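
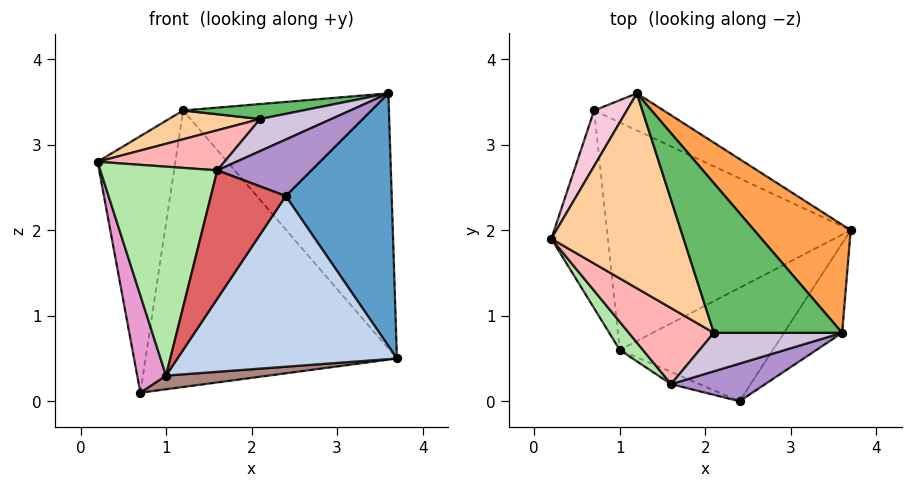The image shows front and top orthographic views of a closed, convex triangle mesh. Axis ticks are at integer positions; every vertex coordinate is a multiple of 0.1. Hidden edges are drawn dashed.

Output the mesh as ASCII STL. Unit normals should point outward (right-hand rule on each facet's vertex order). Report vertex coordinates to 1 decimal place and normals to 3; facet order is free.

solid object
 facet normal 0.693 -0.679 -0.241
  outer loop
   vertex 3.6 0.8 3.6
   vertex 2.4 0.0 2.4
   vertex 3.7 2.0 0.5
  endloop
 endfacet
 facet normal 0.428 -0.753 -0.500
  outer loop
   vertex 1.0 0.6 0.3
   vertex 3.7 2.0 0.5
   vertex 2.4 0.0 2.4
  endloop
 endfacet
 facet normal 0.721 0.638 0.270
  outer loop
   vertex 1.2 3.6 3.4
   vertex 3.6 0.8 3.6
   vertex 3.7 2.0 0.5
  endloop
 endfacet
 facet normal -0.326 -0.138 0.935
  outer loop
   vertex 2.1 0.8 3.3
   vertex 1.2 3.6 3.4
   vertex 0.2 1.9 2.8
  endloop
 endfacet
 facet normal -0.195 -0.098 0.976
  outer loop
   vertex 2.1 0.8 3.3
   vertex 3.6 0.8 3.6
   vertex 1.2 3.6 3.4
  endloop
 endfacet
 facet normal -0.767 -0.636 0.086
  outer loop
   vertex 1.6 0.2 2.7
   vertex 0.2 1.9 2.8
   vertex 1.0 0.6 0.3
  endloop
 endfacet
 facet normal -0.274 -0.958 -0.091
  outer loop
   vertex 1.6 0.2 2.7
   vertex 1.0 0.6 0.3
   vertex 2.4 0.0 2.4
  endloop
 endfacet
 facet normal -0.449 -0.416 0.791
  outer loop
   vertex 1.6 0.2 2.7
   vertex 2.1 0.8 3.3
   vertex 0.2 1.9 2.8
  endloop
 endfacet
 facet normal 0.000 -0.832 0.555
  outer loop
   vertex 1.6 0.2 2.7
   vertex 2.4 0.0 2.4
   vertex 3.6 0.8 3.6
  endloop
 endfacet
 facet normal -0.152 -0.633 0.759
  outer loop
   vertex 1.6 0.2 2.7
   vertex 3.6 0.8 3.6
   vertex 2.1 0.8 3.3
  endloop
 endfacet
 facet normal 0.104 -0.060 -0.993
  outer loop
   vertex 0.7 3.4 0.1
   vertex 3.7 2.0 0.5
   vertex 1.0 0.6 0.3
  endloop
 endfacet
 facet normal 0.433 0.893 -0.120
  outer loop
   vertex 0.7 3.4 0.1
   vertex 1.2 3.6 3.4
   vertex 3.7 2.0 0.5
  endloop
 endfacet
 facet normal -0.962 -0.121 -0.245
  outer loop
   vertex 0.7 3.4 0.1
   vertex 1.0 0.6 0.3
   vertex 0.2 1.9 2.8
  endloop
 endfacet
 facet normal -0.873 0.477 0.103
  outer loop
   vertex 0.7 3.4 0.1
   vertex 0.2 1.9 2.8
   vertex 1.2 3.6 3.4
  endloop
 endfacet
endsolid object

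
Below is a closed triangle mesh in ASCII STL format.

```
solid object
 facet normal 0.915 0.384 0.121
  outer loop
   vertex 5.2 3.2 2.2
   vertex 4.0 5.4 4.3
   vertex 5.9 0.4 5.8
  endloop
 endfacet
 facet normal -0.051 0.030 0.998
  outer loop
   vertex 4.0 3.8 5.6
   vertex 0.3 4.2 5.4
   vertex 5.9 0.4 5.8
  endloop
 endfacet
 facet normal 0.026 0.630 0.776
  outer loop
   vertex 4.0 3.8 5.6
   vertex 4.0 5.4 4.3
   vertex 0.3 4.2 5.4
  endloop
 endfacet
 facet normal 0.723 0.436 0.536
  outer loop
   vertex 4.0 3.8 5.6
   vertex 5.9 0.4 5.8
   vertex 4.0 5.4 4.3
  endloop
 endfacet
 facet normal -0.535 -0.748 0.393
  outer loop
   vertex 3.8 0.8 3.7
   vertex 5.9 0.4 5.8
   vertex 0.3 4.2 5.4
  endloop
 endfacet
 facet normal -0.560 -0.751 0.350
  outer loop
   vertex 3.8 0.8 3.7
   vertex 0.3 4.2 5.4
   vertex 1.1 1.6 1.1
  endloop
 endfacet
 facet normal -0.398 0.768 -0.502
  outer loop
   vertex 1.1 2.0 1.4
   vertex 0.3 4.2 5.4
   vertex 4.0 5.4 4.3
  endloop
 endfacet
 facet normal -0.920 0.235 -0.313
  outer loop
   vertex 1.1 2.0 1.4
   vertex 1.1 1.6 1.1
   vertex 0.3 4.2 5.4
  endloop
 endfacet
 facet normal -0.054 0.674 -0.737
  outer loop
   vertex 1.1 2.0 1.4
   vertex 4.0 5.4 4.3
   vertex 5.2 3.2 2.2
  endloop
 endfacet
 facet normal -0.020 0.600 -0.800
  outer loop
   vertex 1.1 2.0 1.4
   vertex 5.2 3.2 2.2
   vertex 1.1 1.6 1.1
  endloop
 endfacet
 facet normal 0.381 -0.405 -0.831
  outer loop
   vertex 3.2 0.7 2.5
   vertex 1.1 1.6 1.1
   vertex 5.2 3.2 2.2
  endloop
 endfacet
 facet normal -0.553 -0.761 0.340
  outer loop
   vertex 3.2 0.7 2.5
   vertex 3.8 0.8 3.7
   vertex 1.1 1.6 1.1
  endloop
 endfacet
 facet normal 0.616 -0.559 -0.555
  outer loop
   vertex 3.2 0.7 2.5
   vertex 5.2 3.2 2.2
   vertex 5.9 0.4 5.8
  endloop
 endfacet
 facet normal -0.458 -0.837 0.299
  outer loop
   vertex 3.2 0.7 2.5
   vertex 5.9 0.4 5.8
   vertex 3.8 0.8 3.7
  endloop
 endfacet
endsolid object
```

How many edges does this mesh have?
21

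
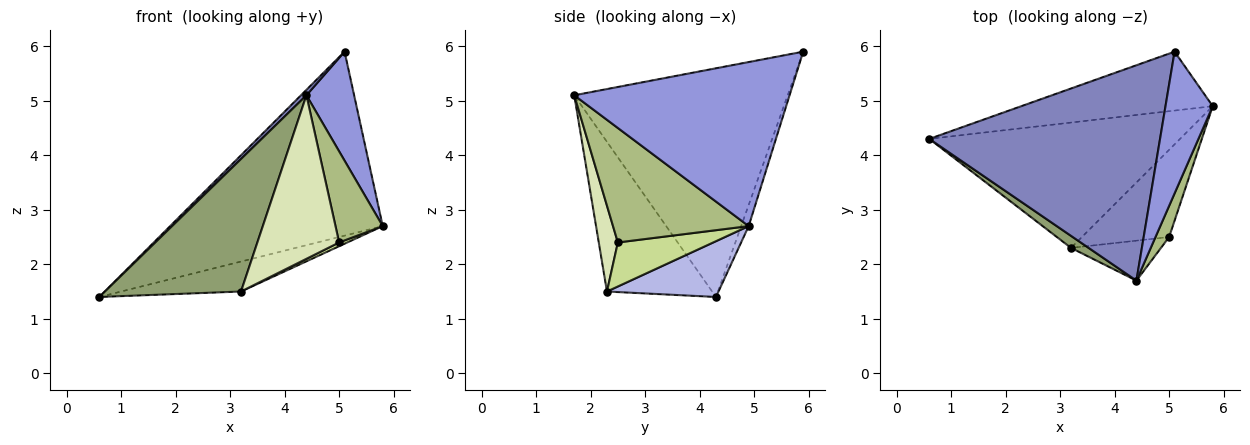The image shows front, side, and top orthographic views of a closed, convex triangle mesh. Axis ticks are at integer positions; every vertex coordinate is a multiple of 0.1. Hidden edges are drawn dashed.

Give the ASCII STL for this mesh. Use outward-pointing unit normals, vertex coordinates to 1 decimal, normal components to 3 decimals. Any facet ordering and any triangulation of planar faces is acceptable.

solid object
 facet normal -0.034 0.952 -0.305
  outer loop
   vertex 5.1 5.9 5.9
   vertex 5.8 4.9 2.7
   vertex 0.6 4.3 1.4
  endloop
 endfacet
 facet normal -0.704 -0.018 0.710
  outer loop
   vertex 5.1 5.9 5.9
   vertex 0.6 4.3 1.4
   vertex 4.4 1.7 5.1
  endloop
 endfacet
 facet normal 0.940 -0.208 0.271
  outer loop
   vertex 5.1 5.9 5.9
   vertex 4.4 1.7 5.1
   vertex 5.8 4.9 2.7
  endloop
 endfacet
 facet normal 0.211 0.227 -0.951
  outer loop
   vertex 3.2 2.3 1.5
   vertex 0.6 4.3 1.4
   vertex 5.8 4.9 2.7
  endloop
 endfacet
 facet normal -0.610 -0.789 0.072
  outer loop
   vertex 3.2 2.3 1.5
   vertex 4.4 1.7 5.1
   vertex 0.6 4.3 1.4
  endloop
 endfacet
 facet normal 0.938 -0.327 0.112
  outer loop
   vertex 5.0 2.5 2.4
   vertex 5.8 4.9 2.7
   vertex 4.4 1.7 5.1
  endloop
 endfacet
 facet normal 0.450 -0.039 -0.892
  outer loop
   vertex 5.0 2.5 2.4
   vertex 3.2 2.3 1.5
   vertex 5.8 4.9 2.7
  endloop
 endfacet
 facet normal 0.221 -0.947 -0.232
  outer loop
   vertex 5.0 2.5 2.4
   vertex 4.4 1.7 5.1
   vertex 3.2 2.3 1.5
  endloop
 endfacet
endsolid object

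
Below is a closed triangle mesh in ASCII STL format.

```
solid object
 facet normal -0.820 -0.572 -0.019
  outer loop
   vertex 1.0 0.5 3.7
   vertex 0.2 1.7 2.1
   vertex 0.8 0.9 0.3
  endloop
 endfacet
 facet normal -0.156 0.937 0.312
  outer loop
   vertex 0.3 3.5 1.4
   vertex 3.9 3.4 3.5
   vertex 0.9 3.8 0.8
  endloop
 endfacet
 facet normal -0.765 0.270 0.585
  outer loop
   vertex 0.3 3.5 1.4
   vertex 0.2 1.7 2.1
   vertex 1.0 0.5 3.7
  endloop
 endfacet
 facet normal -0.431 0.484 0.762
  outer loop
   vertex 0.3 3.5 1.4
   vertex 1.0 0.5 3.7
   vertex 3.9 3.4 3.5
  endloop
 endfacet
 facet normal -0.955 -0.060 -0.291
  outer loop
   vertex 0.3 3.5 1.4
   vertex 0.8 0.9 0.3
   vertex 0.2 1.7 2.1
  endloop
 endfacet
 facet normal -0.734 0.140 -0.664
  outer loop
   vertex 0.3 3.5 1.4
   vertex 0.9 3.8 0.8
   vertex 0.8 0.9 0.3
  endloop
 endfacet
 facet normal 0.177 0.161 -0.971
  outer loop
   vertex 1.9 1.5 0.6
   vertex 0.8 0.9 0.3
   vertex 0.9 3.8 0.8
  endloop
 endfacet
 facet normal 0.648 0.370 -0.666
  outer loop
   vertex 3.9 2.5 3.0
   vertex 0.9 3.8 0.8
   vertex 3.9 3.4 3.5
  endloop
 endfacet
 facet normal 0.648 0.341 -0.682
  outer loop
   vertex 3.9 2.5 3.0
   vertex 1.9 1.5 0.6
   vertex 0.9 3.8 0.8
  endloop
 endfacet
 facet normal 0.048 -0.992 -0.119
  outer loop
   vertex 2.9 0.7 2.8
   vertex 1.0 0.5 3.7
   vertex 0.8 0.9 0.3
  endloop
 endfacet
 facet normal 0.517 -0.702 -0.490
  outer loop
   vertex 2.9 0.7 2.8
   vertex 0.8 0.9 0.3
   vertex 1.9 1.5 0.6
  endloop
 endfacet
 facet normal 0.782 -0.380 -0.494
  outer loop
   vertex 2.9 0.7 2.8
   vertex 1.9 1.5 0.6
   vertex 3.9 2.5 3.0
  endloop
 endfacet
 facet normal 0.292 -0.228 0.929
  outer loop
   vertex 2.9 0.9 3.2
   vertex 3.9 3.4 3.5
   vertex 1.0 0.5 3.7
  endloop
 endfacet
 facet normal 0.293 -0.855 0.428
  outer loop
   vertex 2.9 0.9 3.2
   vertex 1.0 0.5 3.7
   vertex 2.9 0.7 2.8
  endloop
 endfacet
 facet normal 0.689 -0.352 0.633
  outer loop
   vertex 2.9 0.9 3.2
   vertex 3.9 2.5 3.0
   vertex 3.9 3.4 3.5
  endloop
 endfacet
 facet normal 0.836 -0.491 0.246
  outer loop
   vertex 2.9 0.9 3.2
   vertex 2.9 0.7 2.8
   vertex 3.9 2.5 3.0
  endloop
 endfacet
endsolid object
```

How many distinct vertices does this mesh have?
10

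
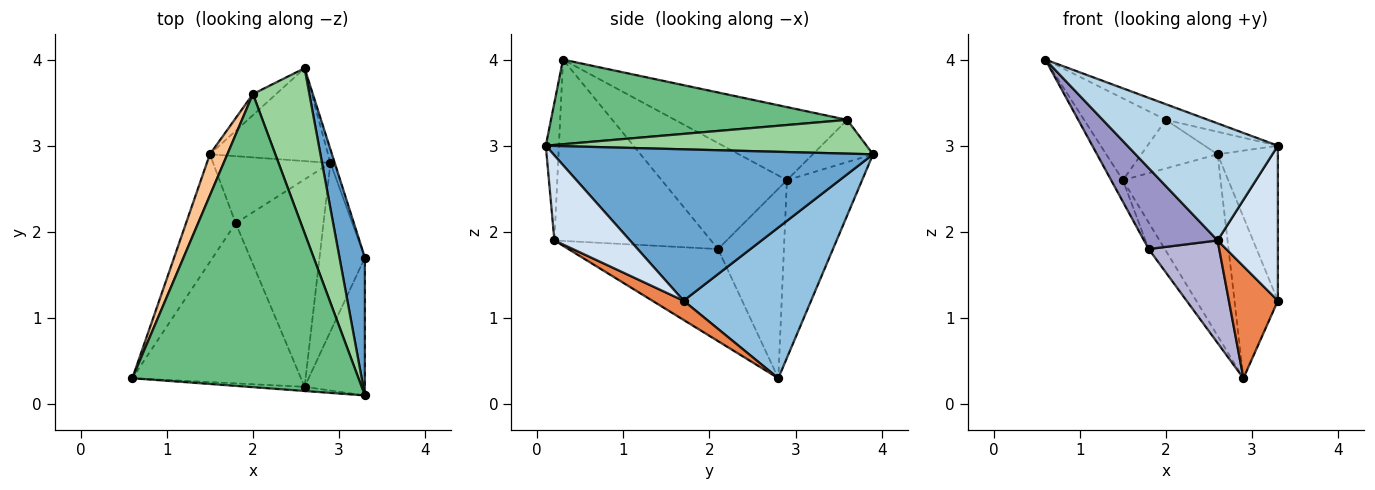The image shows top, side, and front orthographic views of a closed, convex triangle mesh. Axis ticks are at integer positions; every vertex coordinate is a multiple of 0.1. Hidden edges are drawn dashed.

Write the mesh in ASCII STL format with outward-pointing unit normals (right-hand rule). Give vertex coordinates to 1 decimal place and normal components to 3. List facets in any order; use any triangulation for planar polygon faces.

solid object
 facet normal 0.970 0.183 0.163
  outer loop
   vertex 3.3 0.1 3.0
   vertex 3.3 1.7 1.2
   vertex 2.6 3.9 2.9
  endloop
 endfacet
 facet normal 0.946 0.322 -0.027
  outer loop
   vertex 2.9 2.8 0.3
   vertex 2.6 3.9 2.9
   vertex 3.3 1.7 1.2
  endloop
 endfacet
 facet normal -0.087 -0.996 -0.035
  outer loop
   vertex 2.6 0.2 1.9
   vertex 3.3 0.1 3.0
   vertex 0.6 0.3 4.0
  endloop
 endfacet
 facet normal 0.684 -0.545 -0.485
  outer loop
   vertex 2.6 0.2 1.9
   vertex 3.3 1.7 1.2
   vertex 3.3 0.1 3.0
  endloop
 endfacet
 facet normal 0.333 -0.522 -0.786
  outer loop
   vertex 2.6 0.2 1.9
   vertex 2.9 2.8 0.3
   vertex 3.3 1.7 1.2
  endloop
 endfacet
 facet normal -0.565 0.734 -0.376
  outer loop
   vertex 1.5 2.9 2.6
   vertex 2.6 3.9 2.9
   vertex 2.9 2.8 0.3
  endloop
 endfacet
 facet normal -0.883 0.419 0.211
  outer loop
   vertex 2.0 3.6 3.3
   vertex 1.5 2.9 2.6
   vertex 0.6 0.3 4.0
  endloop
 endfacet
 facet normal -0.587 0.742 -0.323
  outer loop
   vertex 2.0 3.6 3.3
   vertex 2.6 3.9 2.9
   vertex 1.5 2.9 2.6
  endloop
 endfacet
 facet normal 0.350 0.050 0.935
  outer loop
   vertex 2.0 3.6 3.3
   vertex 0.6 0.3 4.0
   vertex 3.3 0.1 3.0
  endloop
 endfacet
 facet normal 0.510 0.116 0.852
  outer loop
   vertex 2.0 3.6 3.3
   vertex 3.3 0.1 3.0
   vertex 2.6 3.9 2.9
  endloop
 endfacet
 facet normal -0.902 0.085 -0.423
  outer loop
   vertex 1.8 2.1 1.8
   vertex 0.6 0.3 4.0
   vertex 1.5 2.9 2.6
  endloop
 endfacet
 facet normal -0.832 0.203 -0.516
  outer loop
   vertex 1.8 2.1 1.8
   vertex 1.5 2.9 2.6
   vertex 2.9 2.8 0.3
  endloop
 endfacet
 facet normal -0.692 -0.325 -0.644
  outer loop
   vertex 1.8 2.1 1.8
   vertex 2.6 0.2 1.9
   vertex 0.6 0.3 4.0
  endloop
 endfacet
 facet normal -0.685 -0.323 -0.653
  outer loop
   vertex 1.8 2.1 1.8
   vertex 2.9 2.8 0.3
   vertex 2.6 0.2 1.9
  endloop
 endfacet
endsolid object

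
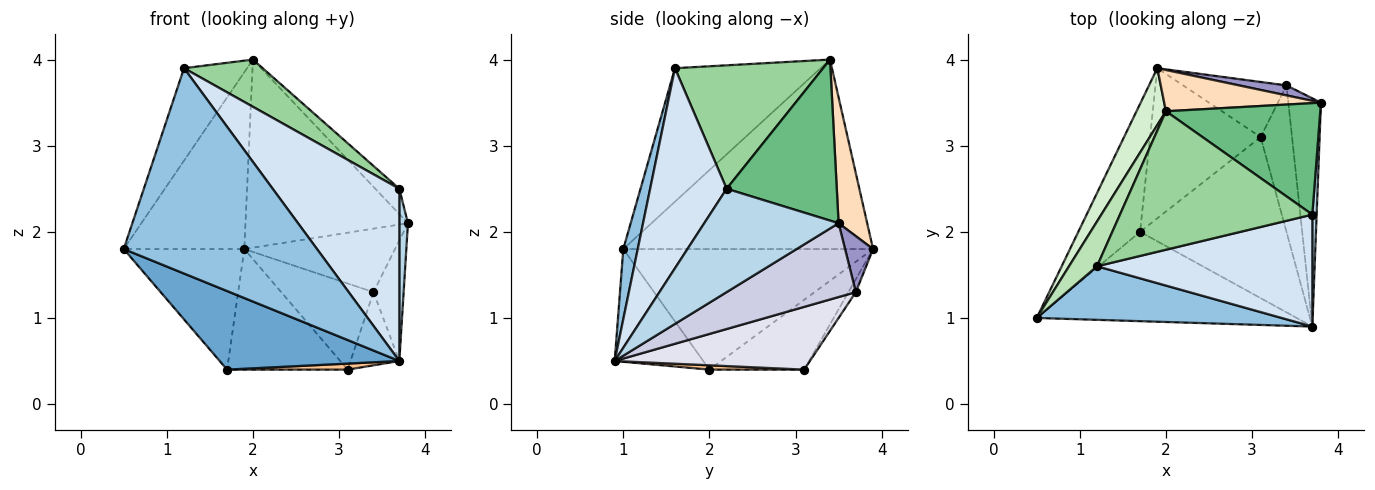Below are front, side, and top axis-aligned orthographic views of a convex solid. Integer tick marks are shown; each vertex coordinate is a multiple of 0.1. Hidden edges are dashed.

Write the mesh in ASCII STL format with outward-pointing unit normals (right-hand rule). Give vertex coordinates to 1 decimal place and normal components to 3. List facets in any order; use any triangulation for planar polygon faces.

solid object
 facet normal -0.310 -0.628 -0.714
  outer loop
   vertex 1.7 2.0 0.4
   vertex 3.7 0.9 0.5
   vertex 0.5 1.0 1.8
  endloop
 endfacet
 facet normal 0.072 -0.965 0.252
  outer loop
   vertex 1.2 1.6 3.9
   vertex 0.5 1.0 1.8
   vertex 3.7 0.9 0.5
  endloop
 endfacet
 facet normal 0.997 -0.064 0.042
  outer loop
   vertex 3.7 2.2 2.5
   vertex 3.7 0.9 0.5
   vertex 3.8 3.5 2.1
  endloop
 endfacet
 facet normal 0.452 -0.748 0.486
  outer loop
   vertex 3.7 2.2 2.5
   vertex 1.2 1.6 3.9
   vertex 3.7 0.9 0.5
  endloop
 endfacet
 facet normal -0.818 0.395 -0.419
  outer loop
   vertex 1.9 3.9 1.8
   vertex 1.7 2.0 0.4
   vertex 0.5 1.0 1.8
  endloop
 endfacet
 facet normal -0.442 0.562 -0.700
  outer loop
   vertex 3.1 3.1 0.4
   vertex 1.7 2.0 0.4
   vertex 1.9 3.9 1.8
  endloop
 endfacet
 facet normal 0.029 -0.037 -0.999
  outer loop
   vertex 3.1 3.1 0.4
   vertex 3.7 0.9 0.5
   vertex 1.7 2.0 0.4
  endloop
 endfacet
 facet normal 0.169 0.963 0.211
  outer loop
   vertex 2.0 3.4 4.0
   vertex 3.8 3.5 2.1
   vertex 1.9 3.9 1.8
  endloop
 endfacet
 facet normal 0.713 0.156 0.684
  outer loop
   vertex 2.0 3.4 4.0
   vertex 3.7 2.2 2.5
   vertex 3.8 3.5 2.1
  endloop
 endfacet
 facet normal 0.519 -0.276 0.809
  outer loop
   vertex 2.0 3.4 4.0
   vertex 1.2 1.6 3.9
   vertex 3.7 2.2 2.5
  endloop
 endfacet
 facet normal -0.901 0.390 0.189
  outer loop
   vertex 2.0 3.4 4.0
   vertex 0.5 1.0 1.8
   vertex 1.2 1.6 3.9
  endloop
 endfacet
 facet normal -0.892 0.431 0.138
  outer loop
   vertex 2.0 3.4 4.0
   vertex 1.9 3.9 1.8
   vertex 0.5 1.0 1.8
  endloop
 endfacet
 facet normal 0.180 0.972 0.153
  outer loop
   vertex 3.4 3.7 1.3
   vertex 1.9 3.9 1.8
   vertex 3.8 3.5 2.1
  endloop
 endfacet
 facet normal -0.067 0.840 -0.538
  outer loop
   vertex 3.4 3.7 1.3
   vertex 3.1 3.1 0.4
   vertex 1.9 3.9 1.8
  endloop
 endfacet
 facet normal 0.895 0.209 -0.395
  outer loop
   vertex 3.4 3.7 1.3
   vertex 3.8 3.5 2.1
   vertex 3.7 0.9 0.5
  endloop
 endfacet
 facet normal 0.873 0.218 -0.436
  outer loop
   vertex 3.4 3.7 1.3
   vertex 3.7 0.9 0.5
   vertex 3.1 3.1 0.4
  endloop
 endfacet
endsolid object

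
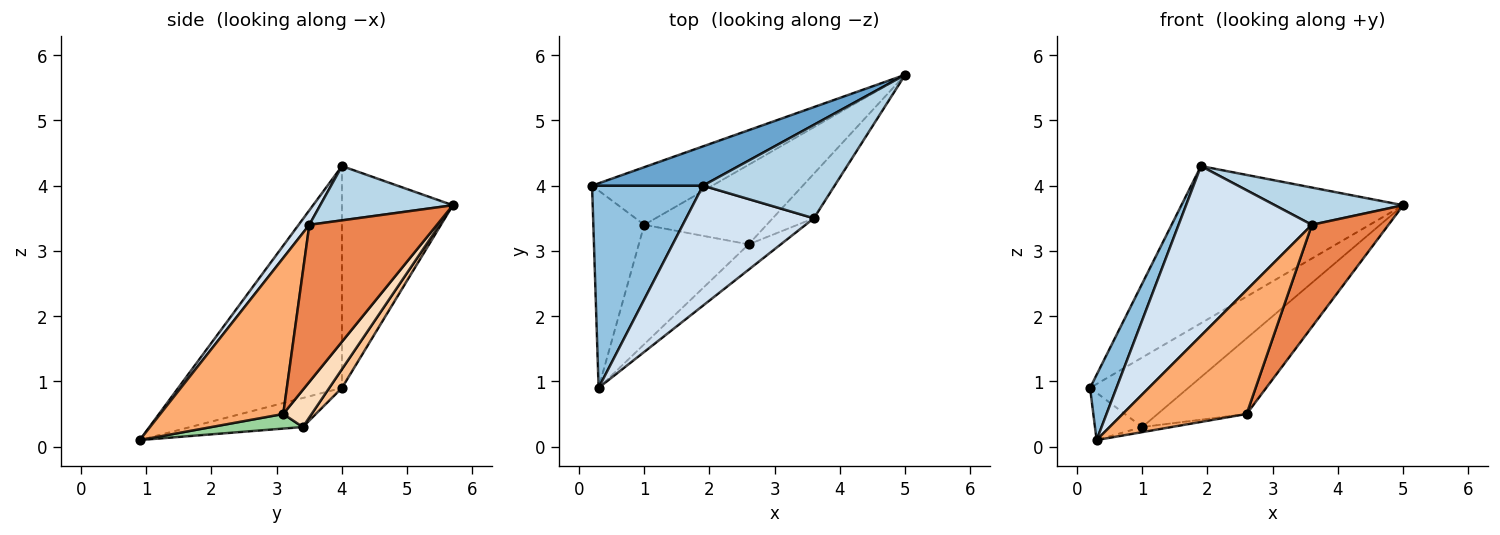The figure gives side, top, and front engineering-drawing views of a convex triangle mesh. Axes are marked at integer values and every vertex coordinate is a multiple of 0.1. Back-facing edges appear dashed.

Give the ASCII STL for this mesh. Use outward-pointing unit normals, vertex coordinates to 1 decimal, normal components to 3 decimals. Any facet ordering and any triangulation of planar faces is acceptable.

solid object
 facet normal -0.436 0.873 0.218
  outer loop
   vertex 1.9 4.0 4.3
   vertex 5.0 5.7 3.7
   vertex 0.2 4.0 0.9
  endloop
 endfacet
 facet normal -0.885 -0.143 0.443
  outer loop
   vertex 1.9 4.0 4.3
   vertex 0.2 4.0 0.9
   vertex 0.3 0.9 0.1
  endloop
 endfacet
 facet normal 0.358 -0.346 0.868
  outer loop
   vertex 3.6 3.5 3.4
   vertex 5.0 5.7 3.7
   vertex 1.9 4.0 4.3
  endloop
 endfacet
 facet normal 0.066 -0.815 0.576
  outer loop
   vertex 3.6 3.5 3.4
   vertex 1.9 4.0 4.3
   vertex 0.3 0.9 0.1
  endloop
 endfacet
 facet normal 0.836 -0.502 -0.219
  outer loop
   vertex 3.6 3.5 3.4
   vertex 2.6 3.1 0.5
   vertex 5.0 5.7 3.7
  endloop
 endfacet
 facet normal 0.697 -0.703 -0.143
  outer loop
   vertex 3.6 3.5 3.4
   vertex 0.3 0.9 0.1
   vertex 2.6 3.1 0.5
  endloop
 endfacet
 facet normal 0.099 0.766 -0.635
  outer loop
   vertex 1.0 3.4 0.3
   vertex 0.2 4.0 0.9
   vertex 5.0 5.7 3.7
  endloop
 endfacet
 facet normal 0.215 0.673 -0.708
  outer loop
   vertex 1.0 3.4 0.3
   vertex 5.0 5.7 3.7
   vertex 2.6 3.1 0.5
  endloop
 endfacet
 facet normal -0.485 0.204 -0.850
  outer loop
   vertex 1.0 3.4 0.3
   vertex 0.3 0.9 0.1
   vertex 0.2 4.0 0.9
  endloop
 endfacet
 facet normal 0.132 0.042 -0.990
  outer loop
   vertex 1.0 3.4 0.3
   vertex 2.6 3.1 0.5
   vertex 0.3 0.9 0.1
  endloop
 endfacet
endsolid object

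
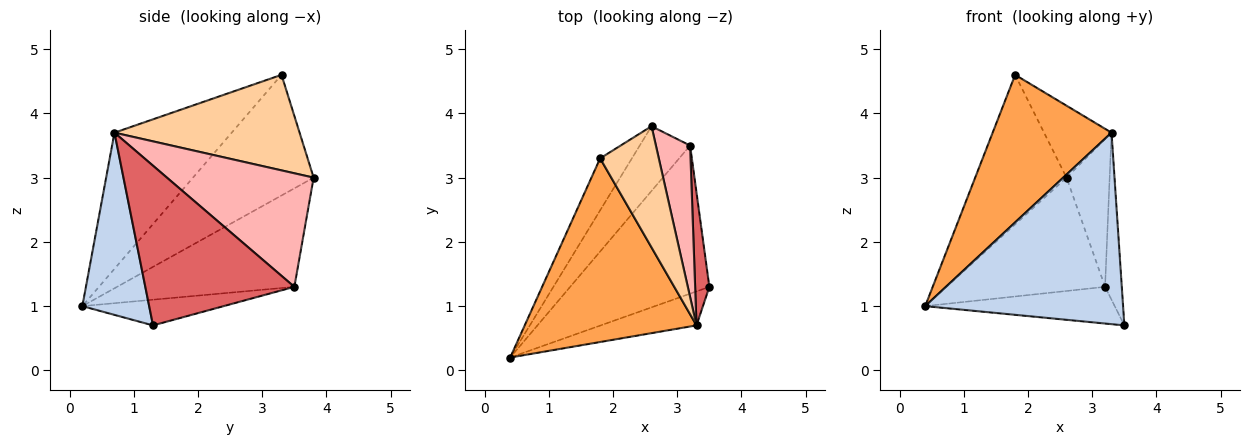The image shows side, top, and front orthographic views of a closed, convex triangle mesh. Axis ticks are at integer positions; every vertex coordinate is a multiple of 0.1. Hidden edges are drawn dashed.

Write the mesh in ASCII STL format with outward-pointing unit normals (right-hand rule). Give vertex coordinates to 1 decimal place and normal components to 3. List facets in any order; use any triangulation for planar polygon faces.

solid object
 facet normal -0.780 0.591 -0.205
  outer loop
   vertex 1.8 3.3 4.6
   vertex 2.6 3.8 3.0
   vertex 0.4 0.2 1.0
  endloop
 endfacet
 facet normal 0.315 -0.934 -0.166
  outer loop
   vertex 3.3 0.7 3.7
   vertex 0.4 0.2 1.0
   vertex 3.5 1.3 0.7
  endloop
 endfacet
 facet normal -0.526 -0.533 0.663
  outer loop
   vertex 3.3 0.7 3.7
   vertex 1.8 3.3 4.6
   vertex 0.4 0.2 1.0
  endloop
 endfacet
 facet normal 0.814 0.297 0.500
  outer loop
   vertex 3.3 0.7 3.7
   vertex 2.6 3.8 3.0
   vertex 1.8 3.3 4.6
  endloop
 endfacet
 facet normal -0.176 0.237 -0.955
  outer loop
   vertex 3.2 3.5 1.3
   vertex 3.5 1.3 0.7
   vertex 0.4 0.2 1.0
  endloop
 endfacet
 facet normal -0.696 0.623 -0.356
  outer loop
   vertex 3.2 3.5 1.3
   vertex 0.4 0.2 1.0
   vertex 2.6 3.8 3.0
  endloop
 endfacet
 facet normal 0.990 0.111 0.088
  outer loop
   vertex 3.2 3.5 1.3
   vertex 3.3 0.7 3.7
   vertex 3.5 1.3 0.7
  endloop
 endfacet
 facet normal 0.922 0.271 0.278
  outer loop
   vertex 3.2 3.5 1.3
   vertex 2.6 3.8 3.0
   vertex 3.3 0.7 3.7
  endloop
 endfacet
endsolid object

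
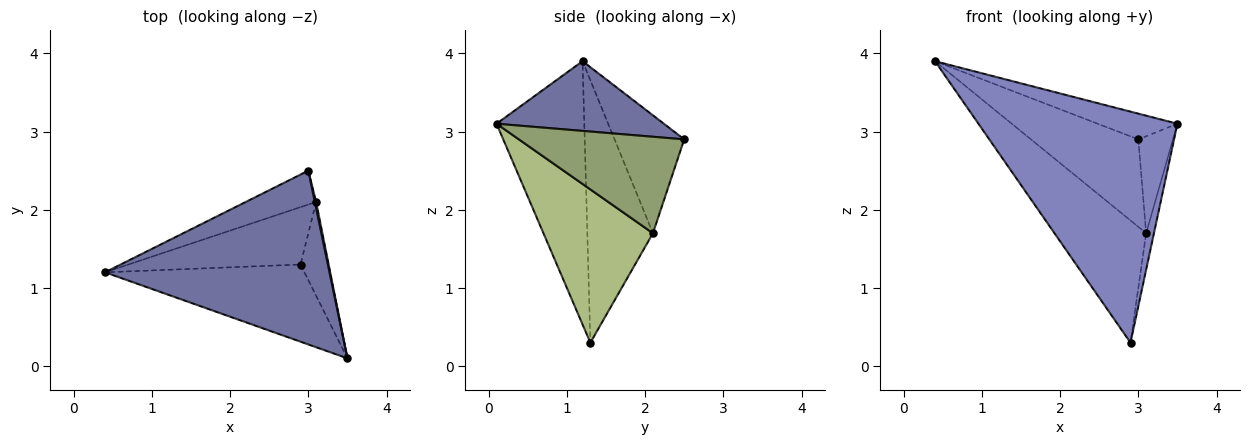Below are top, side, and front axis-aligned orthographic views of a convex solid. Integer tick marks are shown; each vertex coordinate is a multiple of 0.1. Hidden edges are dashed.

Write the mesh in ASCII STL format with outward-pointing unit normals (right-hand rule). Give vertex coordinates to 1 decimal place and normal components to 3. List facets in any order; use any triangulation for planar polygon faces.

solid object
 facet normal 0.294 0.140 0.946
  outer loop
   vertex 3.0 2.5 2.9
   vertex 0.4 1.2 3.9
   vertex 3.5 0.1 3.1
  endloop
 endfacet
 facet normal -0.386 -0.875 -0.292
  outer loop
   vertex 2.9 1.3 0.3
   vertex 3.5 0.1 3.1
   vertex 0.4 1.2 3.9
  endloop
 endfacet
 facet normal -0.518 0.798 -0.309
  outer loop
   vertex 3.1 2.1 1.7
   vertex 0.4 1.2 3.9
   vertex 3.0 2.5 2.9
  endloop
 endfacet
 facet normal -0.544 0.760 -0.356
  outer loop
   vertex 3.1 2.1 1.7
   vertex 2.9 1.3 0.3
   vertex 0.4 1.2 3.9
  endloop
 endfacet
 facet normal 0.979 0.205 0.013
  outer loop
   vertex 3.1 2.1 1.7
   vertex 3.0 2.5 2.9
   vertex 3.5 0.1 3.1
  endloop
 endfacet
 facet normal 0.981 0.070 -0.180
  outer loop
   vertex 3.1 2.1 1.7
   vertex 3.5 0.1 3.1
   vertex 2.9 1.3 0.3
  endloop
 endfacet
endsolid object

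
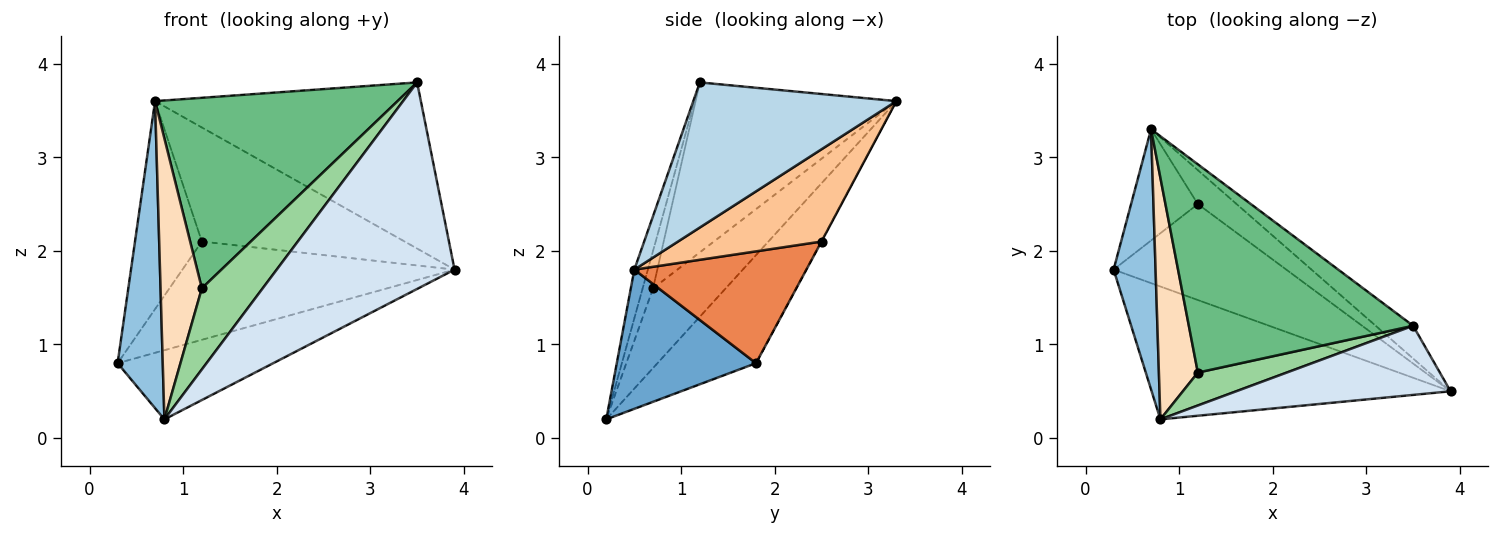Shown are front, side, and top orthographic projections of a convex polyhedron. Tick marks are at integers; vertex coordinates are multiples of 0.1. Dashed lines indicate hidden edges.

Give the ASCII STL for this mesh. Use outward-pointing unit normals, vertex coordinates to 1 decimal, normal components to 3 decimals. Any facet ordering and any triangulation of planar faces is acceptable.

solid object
 facet normal 0.382 0.427 -0.820
  outer loop
   vertex 0.8 0.2 0.2
   vertex 0.3 1.8 0.8
   vertex 3.9 0.5 1.8
  endloop
 endfacet
 facet normal -0.857 -0.393 0.333
  outer loop
   vertex 0.8 0.2 0.2
   vertex 0.7 3.3 3.6
   vertex 0.3 1.8 0.8
  endloop
 endfacet
 facet normal 0.600 0.785 -0.155
  outer loop
   vertex 3.5 1.2 3.8
   vertex 3.9 0.5 1.8
   vertex 0.7 3.3 3.6
  endloop
 endfacet
 facet normal -0.072 -0.946 0.317
  outer loop
   vertex 3.5 1.2 3.8
   vertex 0.8 0.2 0.2
   vertex 3.9 0.5 1.8
  endloop
 endfacet
 facet normal 0.412 0.652 -0.636
  outer loop
   vertex 1.2 2.5 2.1
   vertex 3.9 0.5 1.8
   vertex 0.3 1.8 0.8
  endloop
 endfacet
 facet normal -0.004 0.882 -0.472
  outer loop
   vertex 1.2 2.5 2.1
   vertex 0.3 1.8 0.8
   vertex 0.7 3.3 3.6
  endloop
 endfacet
 facet normal 0.561 0.793 -0.236
  outer loop
   vertex 1.2 2.5 2.1
   vertex 0.7 3.3 3.6
   vertex 3.9 0.5 1.8
  endloop
 endfacet
 facet normal -0.800 -0.455 0.391
  outer loop
   vertex 1.2 0.7 1.6
   vertex 0.7 3.3 3.6
   vertex 0.8 0.2 0.2
  endloop
 endfacet
 facet normal -0.488 -0.589 0.644
  outer loop
   vertex 1.2 0.7 1.6
   vertex 3.5 1.2 3.8
   vertex 0.7 3.3 3.6
  endloop
 endfacet
 facet normal -0.156 -0.915 0.372
  outer loop
   vertex 1.2 0.7 1.6
   vertex 0.8 0.2 0.2
   vertex 3.5 1.2 3.8
  endloop
 endfacet
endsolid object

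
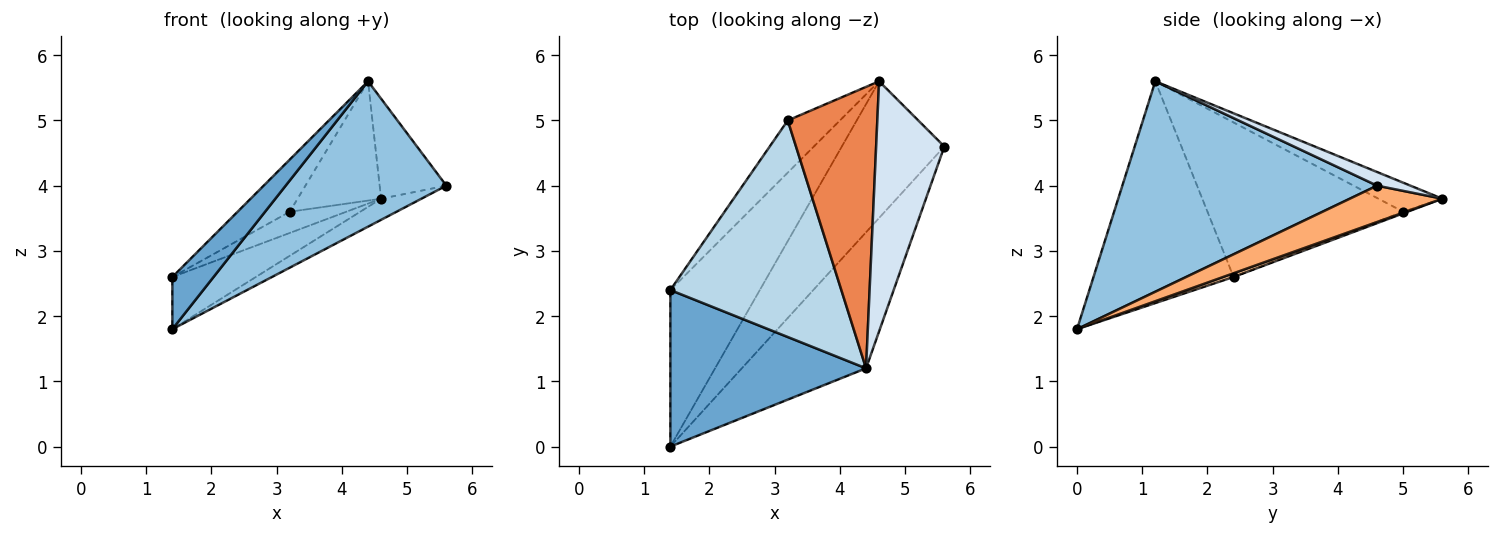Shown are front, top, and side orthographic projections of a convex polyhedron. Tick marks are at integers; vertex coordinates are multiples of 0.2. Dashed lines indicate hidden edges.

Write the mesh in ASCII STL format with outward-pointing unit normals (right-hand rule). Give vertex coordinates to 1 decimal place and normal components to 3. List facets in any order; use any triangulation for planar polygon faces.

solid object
 facet normal -0.732 -0.215 0.646
  outer loop
   vertex 1.4 0.0 1.8
   vertex 4.4 1.2 5.6
   vertex 1.4 2.4 2.6
  endloop
 endfacet
 facet normal 0.757 -0.477 -0.447
  outer loop
   vertex 1.4 0.0 1.8
   vertex 5.6 4.6 4.0
   vertex 4.4 1.2 5.6
  endloop
 endfacet
 facet normal -0.660 0.176 0.730
  outer loop
   vertex 3.2 5.0 3.6
   vertex 1.4 2.4 2.6
   vertex 4.4 1.2 5.6
  endloop
 endfacet
 facet normal 0.183 0.365 0.913
  outer loop
   vertex 4.6 5.6 3.8
   vertex 4.4 1.2 5.6
   vertex 5.6 4.6 4.0
  endloop
 endfacet
 facet normal -0.286 0.374 0.882
  outer loop
   vertex 4.6 5.6 3.8
   vertex 3.2 5.0 3.6
   vertex 4.4 1.2 5.6
  endloop
 endfacet
 facet normal 0.331 0.144 -0.933
  outer loop
   vertex 4.6 5.6 3.8
   vertex 5.6 4.6 4.0
   vertex 1.4 0.0 1.8
  endloop
 endfacet
 facet normal 0.039 0.316 -0.948
  outer loop
   vertex 4.6 5.6 3.8
   vertex 1.4 0.0 1.8
   vertex 1.4 2.4 2.6
  endloop
 endfacet
 facet normal -0.029 0.376 -0.926
  outer loop
   vertex 4.6 5.6 3.8
   vertex 1.4 2.4 2.6
   vertex 3.2 5.0 3.6
  endloop
 endfacet
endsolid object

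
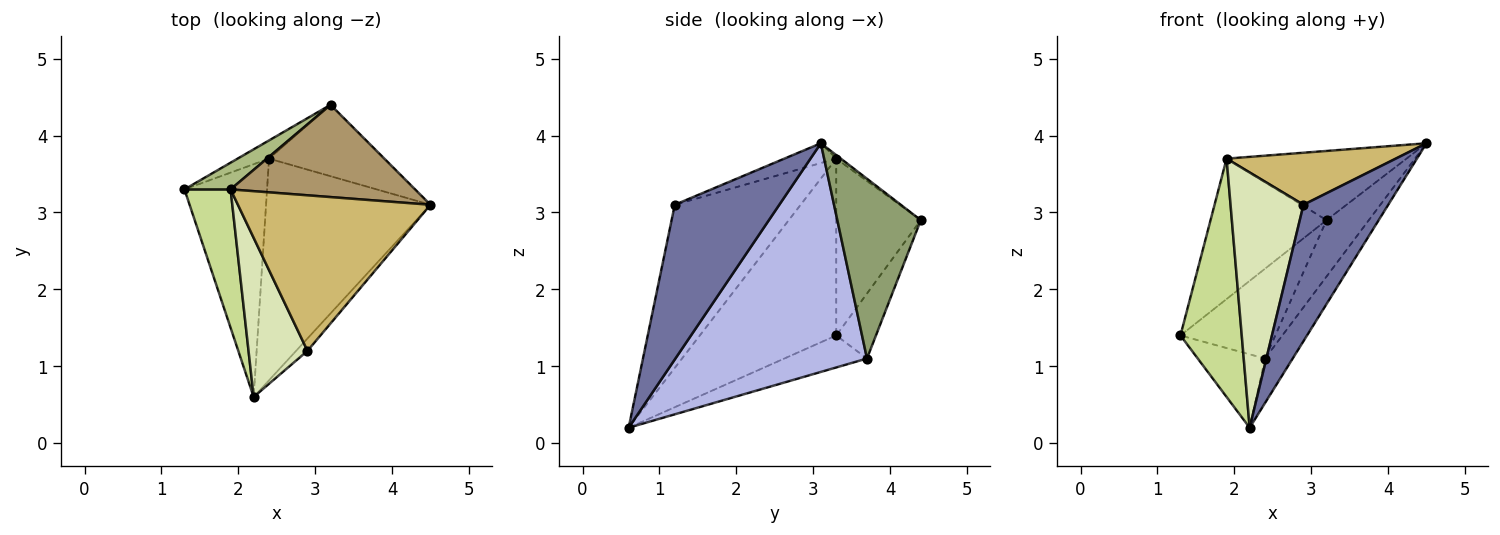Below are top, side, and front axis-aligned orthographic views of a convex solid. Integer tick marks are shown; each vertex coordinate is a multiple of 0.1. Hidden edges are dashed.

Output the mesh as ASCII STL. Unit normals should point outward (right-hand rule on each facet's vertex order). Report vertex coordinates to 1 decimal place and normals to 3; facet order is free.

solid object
 facet normal 0.775 -0.629 -0.057
  outer loop
   vertex 2.9 1.2 3.1
   vertex 2.2 0.6 0.2
   vertex 4.5 3.1 3.9
  endloop
 endfacet
 facet normal -0.347 0.282 -0.895
  outer loop
   vertex 2.4 3.7 1.1
   vertex 2.2 0.6 0.2
   vertex 1.3 3.3 1.4
  endloop
 endfacet
 facet normal -0.380 0.907 -0.184
  outer loop
   vertex 2.4 3.7 1.1
   vertex 1.3 3.3 1.4
   vertex 3.2 4.4 2.9
  endloop
 endfacet
 facet normal 0.806 0.116 -0.580
  outer loop
   vertex 2.4 3.7 1.1
   vertex 4.5 3.1 3.9
   vertex 2.2 0.6 0.2
  endloop
 endfacet
 facet normal 0.774 0.392 -0.497
  outer loop
   vertex 2.4 3.7 1.1
   vertex 3.2 4.4 2.9
   vertex 4.5 3.1 3.9
  endloop
 endfacet
 facet normal -0.582 0.799 0.152
  outer loop
   vertex 1.9 3.3 3.7
   vertex 3.2 4.4 2.9
   vertex 1.3 3.3 1.4
  endloop
 endfacet
 facet normal -0.887 -0.399 0.231
  outer loop
   vertex 1.9 3.3 3.7
   vertex 1.3 3.3 1.4
   vertex 2.2 0.6 0.2
  endloop
 endfacet
 facet normal -0.826 -0.479 0.298
  outer loop
   vertex 1.9 3.3 3.7
   vertex 2.2 0.6 0.2
   vertex 2.9 1.2 3.1
  endloop
 endfacet
 facet normal -0.015 0.600 0.800
  outer loop
   vertex 1.9 3.3 3.7
   vertex 4.5 3.1 3.9
   vertex 3.2 4.4 2.9
  endloop
 endfacet
 facet normal -0.097 -0.316 0.944
  outer loop
   vertex 1.9 3.3 3.7
   vertex 2.9 1.2 3.1
   vertex 4.5 3.1 3.9
  endloop
 endfacet
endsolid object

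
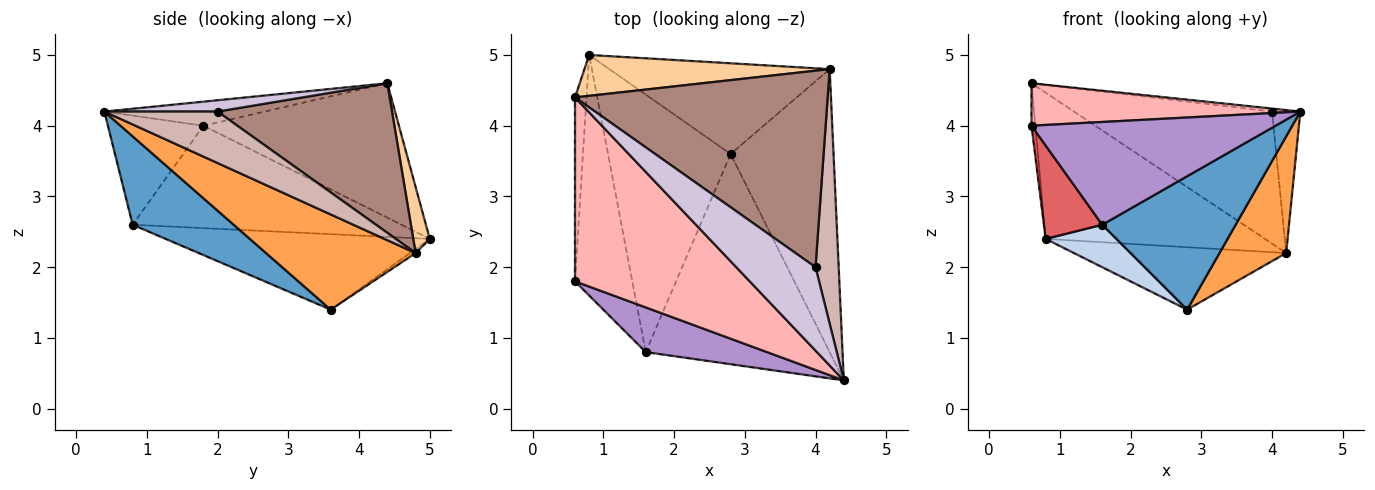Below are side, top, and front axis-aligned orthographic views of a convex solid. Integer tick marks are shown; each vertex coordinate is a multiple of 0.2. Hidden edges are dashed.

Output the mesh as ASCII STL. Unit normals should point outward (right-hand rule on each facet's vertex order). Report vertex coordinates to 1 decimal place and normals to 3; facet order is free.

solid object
 facet normal 0.376 -0.496 -0.782
  outer loop
   vertex 1.6 0.8 2.6
   vertex 2.8 3.6 1.4
   vertex 4.4 0.4 4.2
  endloop
 endfacet
 facet normal -0.519 -0.139 -0.843
  outer loop
   vertex 1.6 0.8 2.6
   vertex 0.8 5.0 2.4
   vertex 2.8 3.6 1.4
  endloop
 endfacet
 facet normal 0.650 -0.290 -0.703
  outer loop
   vertex 4.2 4.8 2.2
   vertex 4.4 0.4 4.2
   vertex 2.8 3.6 1.4
  endloop
 endfacet
 facet normal 0.072 0.961 0.269
  outer loop
   vertex 4.2 4.8 2.2
   vertex 0.8 5.0 2.4
   vertex 0.6 4.4 4.6
  endloop
 endfacet
 facet normal -0.015 0.567 -0.824
  outer loop
   vertex 4.2 4.8 2.2
   vertex 2.8 3.6 1.4
   vertex 0.8 5.0 2.4
  endloop
 endfacet
 facet normal -0.996 0.020 -0.085
  outer loop
   vertex 0.6 1.8 4.0
   vertex 0.6 4.4 4.6
   vertex 0.8 5.0 2.4
  endloop
 endfacet
 facet normal -0.858 -0.186 -0.480
  outer loop
   vertex 0.6 1.8 4.0
   vertex 0.8 5.0 2.4
   vertex 1.6 0.8 2.6
  endloop
 endfacet
 facet normal -0.133 -0.223 0.966
  outer loop
   vertex 0.6 1.8 4.0
   vertex 4.4 0.4 4.2
   vertex 0.6 4.4 4.6
  endloop
 endfacet
 facet normal -0.338 -0.863 0.375
  outer loop
   vertex 0.6 1.8 4.0
   vertex 1.6 0.8 2.6
   vertex 4.4 0.4 4.2
  endloop
 endfacet
 facet normal 0.141 0.035 0.989
  outer loop
   vertex 4.0 2.0 4.2
   vertex 0.6 4.4 4.6
   vertex 4.4 0.4 4.2
  endloop
 endfacet
 facet normal 0.441 0.501 0.745
  outer loop
   vertex 4.0 2.0 4.2
   vertex 4.2 4.8 2.2
   vertex 0.6 4.4 4.6
  endloop
 endfacet
 facet normal 0.889 0.222 0.400
  outer loop
   vertex 4.0 2.0 4.2
   vertex 4.4 0.4 4.2
   vertex 4.2 4.8 2.2
  endloop
 endfacet
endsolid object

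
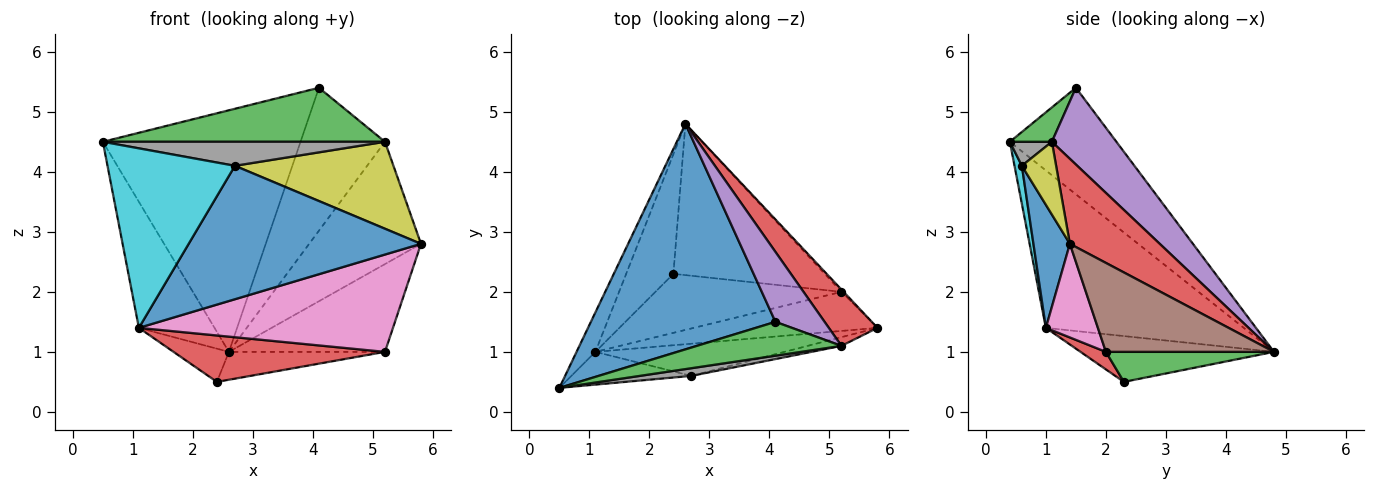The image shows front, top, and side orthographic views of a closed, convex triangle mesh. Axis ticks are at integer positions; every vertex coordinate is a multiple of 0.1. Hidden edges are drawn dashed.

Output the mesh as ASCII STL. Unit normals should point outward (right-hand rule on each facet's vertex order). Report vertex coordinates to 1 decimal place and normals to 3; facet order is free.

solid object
 facet normal -0.367 0.680 0.635
  outer loop
   vertex 4.1 1.5 5.4
   vertex 2.6 4.8 1.0
   vertex 0.5 0.4 4.5
  endloop
 endfacet
 facet normal -0.928 0.355 -0.111
  outer loop
   vertex 1.1 1.0 1.4
   vertex 0.5 0.4 4.5
   vertex 2.6 4.8 1.0
  endloop
 endfacet
 facet normal 0.125 -0.841 0.527
  outer loop
   vertex 5.2 1.1 4.5
   vertex 4.1 1.5 5.4
   vertex 0.5 0.4 4.5
  endloop
 endfacet
 facet normal 0.590 0.734 0.338
  outer loop
   vertex 5.2 1.1 4.5
   vertex 5.8 1.4 2.8
   vertex 2.6 4.8 1.0
  endloop
 endfacet
 facet normal 0.566 0.741 0.362
  outer loop
   vertex 5.2 1.1 4.5
   vertex 2.6 4.8 1.0
   vertex 4.1 1.5 5.4
  endloop
 endfacet
 facet normal 0.733 0.680 -0.017
  outer loop
   vertex 5.2 2.0 1.0
   vertex 2.6 4.8 1.0
   vertex 5.8 1.4 2.8
  endloop
 endfacet
 facet normal 0.187 -0.912 -0.366
  outer loop
   vertex 5.2 2.0 1.0
   vertex 5.8 1.4 2.8
   vertex 1.1 1.0 1.4
  endloop
 endfacet
 facet normal 0.140 -0.943 0.301
  outer loop
   vertex 2.7 0.6 4.1
   vertex 5.2 1.1 4.5
   vertex 0.5 0.4 4.5
  endloop
 endfacet
 facet normal 0.210 -0.973 -0.097
  outer loop
   vertex 2.7 0.6 4.1
   vertex 5.8 1.4 2.8
   vertex 5.2 1.1 4.5
  endloop
 endfacet
 facet normal 0.057 -0.982 -0.179
  outer loop
   vertex 2.7 0.6 4.1
   vertex 0.5 0.4 4.5
   vertex 1.1 1.0 1.4
  endloop
 endfacet
 facet normal 0.151 -0.961 -0.232
  outer loop
   vertex 2.7 0.6 4.1
   vertex 1.1 1.0 1.4
   vertex 5.8 1.4 2.8
  endloop
 endfacet
 facet normal -0.683 0.195 -0.704
  outer loop
   vertex 2.4 2.3 0.5
   vertex 1.1 1.0 1.4
   vertex 2.6 4.8 1.0
  endloop
 endfacet
 facet normal 0.191 0.178 -0.965
  outer loop
   vertex 2.4 2.3 0.5
   vertex 2.6 4.8 1.0
   vertex 5.2 2.0 1.0
  endloop
 endfacet
 facet normal 0.074 -0.617 -0.784
  outer loop
   vertex 2.4 2.3 0.5
   vertex 5.2 2.0 1.0
   vertex 1.1 1.0 1.4
  endloop
 endfacet
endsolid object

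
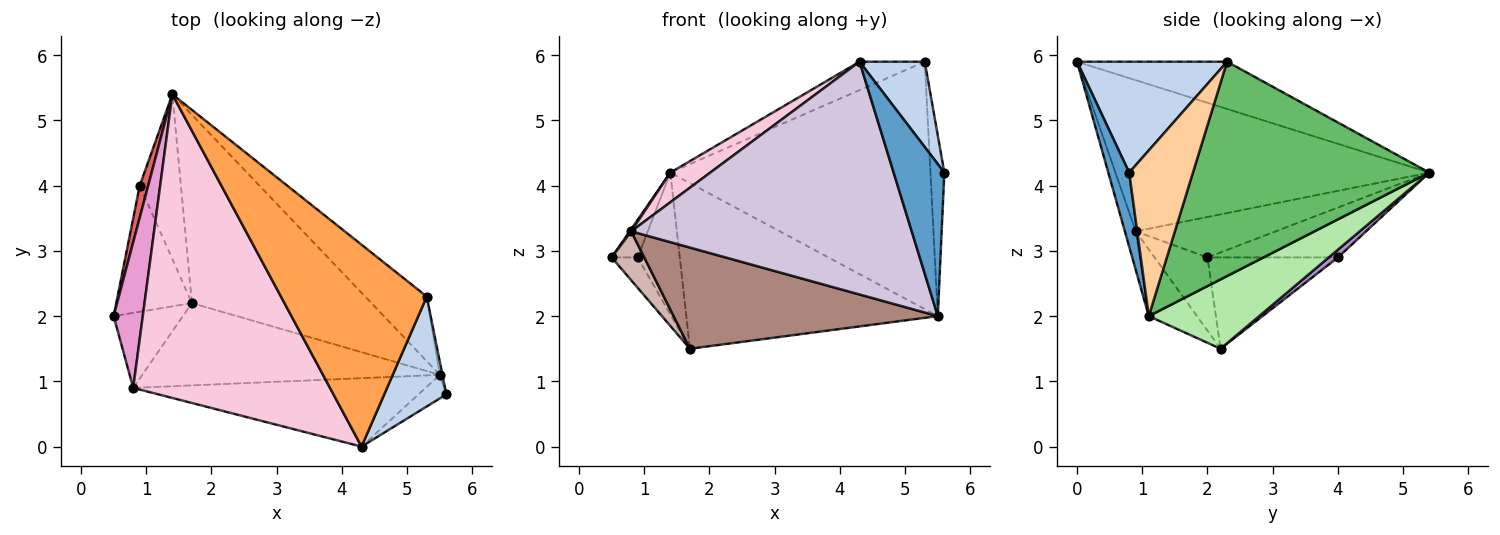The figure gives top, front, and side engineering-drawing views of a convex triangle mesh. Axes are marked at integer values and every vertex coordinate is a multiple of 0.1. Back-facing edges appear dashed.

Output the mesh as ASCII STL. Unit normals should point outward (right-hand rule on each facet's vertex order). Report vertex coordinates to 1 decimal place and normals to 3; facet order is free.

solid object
 facet normal 0.378 -0.915 -0.142
  outer loop
   vertex 5.5 1.1 2.0
   vertex 5.6 0.8 4.2
   vertex 4.3 0.0 5.9
  endloop
 endfacet
 facet normal 0.816 -0.355 0.457
  outer loop
   vertex 5.3 2.3 5.9
   vertex 4.3 0.0 5.9
   vertex 5.6 0.8 4.2
  endloop
 endfacet
 facet normal -0.305 0.133 0.943
  outer loop
   vertex 5.3 2.3 5.9
   vertex 1.4 5.4 4.2
   vertex 4.3 0.0 5.9
  endloop
 endfacet
 facet normal 0.977 0.213 -0.015
  outer loop
   vertex 5.3 2.3 5.9
   vertex 5.6 0.8 4.2
   vertex 5.5 1.1 2.0
  endloop
 endfacet
 facet normal 0.660 0.727 -0.190
  outer loop
   vertex 5.3 2.3 5.9
   vertex 5.5 1.1 2.0
   vertex 1.4 5.4 4.2
  endloop
 endfacet
 facet normal 0.279 0.634 -0.721
  outer loop
   vertex 1.7 2.2 1.5
   vertex 1.4 5.4 4.2
   vertex 5.5 1.1 2.0
  endloop
 endfacet
 facet normal -0.967 0.193 0.164
  outer loop
   vertex 0.9 4.0 2.9
   vertex 0.5 2.0 2.9
   vertex 1.4 5.4 4.2
  endloop
 endfacet
 facet normal -0.761 0.152 -0.631
  outer loop
   vertex 0.9 4.0 2.9
   vertex 1.7 2.2 1.5
   vertex 0.5 2.0 2.9
  endloop
 endfacet
 facet normal 0.141 0.646 -0.750
  outer loop
   vertex 0.9 4.0 2.9
   vertex 1.4 5.4 4.2
   vertex 1.7 2.2 1.5
  endloop
 endfacet
 facet normal -0.037 -0.959 -0.282
  outer loop
   vertex 0.8 0.9 3.3
   vertex 5.5 1.1 2.0
   vertex 4.3 0.0 5.9
  endloop
 endfacet
 facet normal -0.140 -0.768 -0.625
  outer loop
   vertex 0.8 0.9 3.3
   vertex 1.7 2.2 1.5
   vertex 5.5 1.1 2.0
  endloop
 endfacet
 facet normal -0.663 -0.409 -0.627
  outer loop
   vertex 0.8 0.9 3.3
   vertex 0.5 2.0 2.9
   vertex 1.7 2.2 1.5
  endloop
 endfacet
 facet normal -0.811 -0.009 0.585
  outer loop
   vertex 0.8 0.9 3.3
   vertex 1.4 5.4 4.2
   vertex 0.5 2.0 2.9
  endloop
 endfacet
 facet normal -0.607 -0.077 0.791
  outer loop
   vertex 0.8 0.9 3.3
   vertex 4.3 0.0 5.9
   vertex 1.4 5.4 4.2
  endloop
 endfacet
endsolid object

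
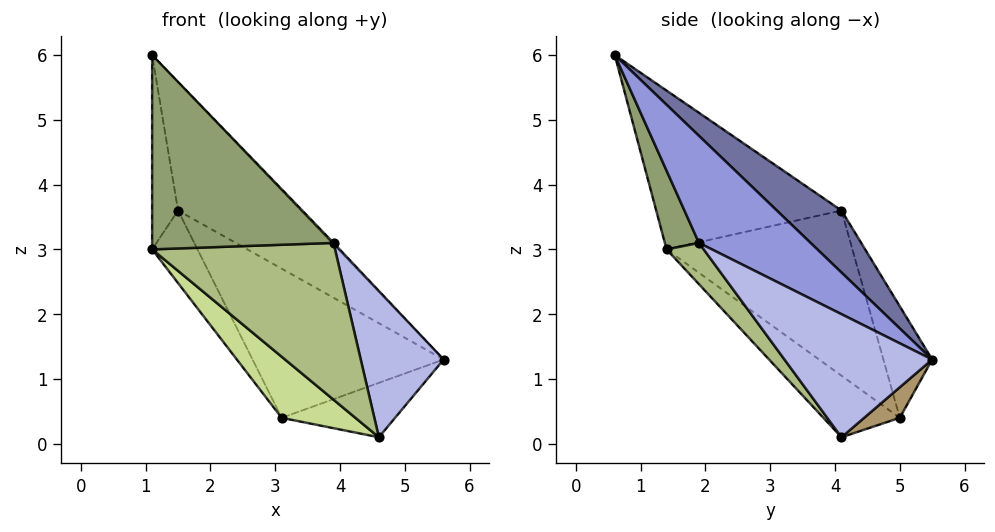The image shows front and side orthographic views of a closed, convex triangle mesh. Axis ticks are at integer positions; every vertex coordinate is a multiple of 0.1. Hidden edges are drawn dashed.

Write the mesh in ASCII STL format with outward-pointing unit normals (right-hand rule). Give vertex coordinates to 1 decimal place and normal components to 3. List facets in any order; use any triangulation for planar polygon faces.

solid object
 facet normal 0.275 0.522 0.807
  outer loop
   vertex 1.5 4.1 3.6
   vertex 1.1 0.6 6.0
   vertex 5.6 5.5 1.3
  endloop
 endfacet
 facet normal -0.990 0.138 0.037
  outer loop
   vertex 1.1 1.4 3.0
   vertex 1.1 0.6 6.0
   vertex 1.5 4.1 3.6
  endloop
 endfacet
 facet normal 0.717 0.010 0.697
  outer loop
   vertex 3.9 1.9 3.1
   vertex 5.6 5.5 1.3
   vertex 1.1 0.6 6.0
  endloop
 endfacet
 facet normal 0.862 -0.484 -0.154
  outer loop
   vertex 3.9 1.9 3.1
   vertex 4.6 4.1 0.1
   vertex 5.6 5.5 1.3
  endloop
 endfacet
 facet normal 0.179 -0.951 -0.254
  outer loop
   vertex 3.9 1.9 3.1
   vertex 1.1 0.6 6.0
   vertex 1.1 1.4 3.0
  endloop
 endfacet
 facet normal 0.165 -0.813 -0.558
  outer loop
   vertex 3.9 1.9 3.1
   vertex 1.1 1.4 3.0
   vertex 4.6 4.1 0.1
  endloop
 endfacet
 facet normal -0.396 -0.383 -0.835
  outer loop
   vertex 3.1 5.0 0.4
   vertex 4.6 4.1 0.1
   vertex 1.1 1.4 3.0
  endloop
 endfacet
 facet normal -0.896 0.219 -0.387
  outer loop
   vertex 3.1 5.0 0.4
   vertex 1.1 1.4 3.0
   vertex 1.5 4.1 3.6
  endloop
 endfacet
 facet normal 0.177 0.564 -0.806
  outer loop
   vertex 3.1 5.0 0.4
   vertex 5.6 5.5 1.3
   vertex 4.6 4.1 0.1
  endloop
 endfacet
 facet normal -0.245 0.958 0.147
  outer loop
   vertex 3.1 5.0 0.4
   vertex 1.5 4.1 3.6
   vertex 5.6 5.5 1.3
  endloop
 endfacet
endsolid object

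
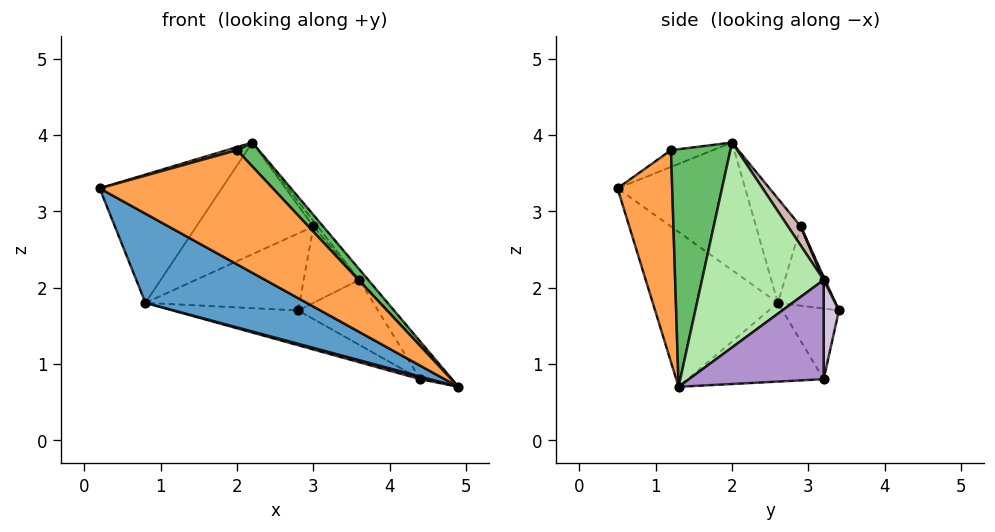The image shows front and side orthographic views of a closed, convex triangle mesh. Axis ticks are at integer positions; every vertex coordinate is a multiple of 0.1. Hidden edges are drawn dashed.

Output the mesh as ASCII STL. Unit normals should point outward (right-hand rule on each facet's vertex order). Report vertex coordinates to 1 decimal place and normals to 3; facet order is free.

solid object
 facet normal -0.365 -0.470 -0.804
  outer loop
   vertex 0.8 2.6 1.8
   vertex 4.9 1.3 0.7
   vertex 0.2 0.5 3.3
  endloop
 endfacet
 facet normal -0.598 0.572 0.562
  outer loop
   vertex 0.8 2.6 1.8
   vertex 0.2 0.5 3.3
   vertex 2.2 2.0 3.9
  endloop
 endfacet
 facet normal 0.292 -0.925 0.243
  outer loop
   vertex 2.0 1.2 3.8
   vertex 0.2 0.5 3.3
   vertex 4.9 1.3 0.7
  endloop
 endfacet
 facet normal -0.246 -0.060 0.968
  outer loop
   vertex 2.0 1.2 3.8
   vertex 2.2 2.0 3.9
   vertex 0.2 0.5 3.3
  endloop
 endfacet
 facet normal 0.709 -0.259 0.655
  outer loop
   vertex 2.0 1.2 3.8
   vertex 4.9 1.3 0.7
   vertex 2.2 2.0 3.9
  endloop
 endfacet
 facet normal 0.769 0.057 0.636
  outer loop
   vertex 3.6 3.2 2.1
   vertex 2.2 2.0 3.9
   vertex 4.9 1.3 0.7
  endloop
 endfacet
 facet normal -0.265 -0.019 -0.964
  outer loop
   vertex 4.4 3.2 0.8
   vertex 4.9 1.3 0.7
   vertex 0.8 2.6 1.8
  endloop
 endfacet
 facet normal -0.301 0.666 -0.682
  outer loop
   vertex 4.4 3.2 0.8
   vertex 0.8 2.6 1.8
   vertex 2.8 3.4 1.7
  endloop
 endfacet
 facet normal 0.836 0.193 0.514
  outer loop
   vertex 4.4 3.2 0.8
   vertex 3.6 3.2 2.1
   vertex 4.9 1.3 0.7
  endloop
 endfacet
 facet normal 0.187 0.976 0.115
  outer loop
   vertex 4.4 3.2 0.8
   vertex 2.8 3.4 1.7
   vertex 3.6 3.2 2.1
  endloop
 endfacet
 facet normal 0.023 0.912 0.410
  outer loop
   vertex 3.0 2.9 2.8
   vertex 3.6 3.2 2.1
   vertex 2.8 3.4 1.7
  endloop
 endfacet
 facet normal 0.688 0.229 0.688
  outer loop
   vertex 3.0 2.9 2.8
   vertex 2.2 2.0 3.9
   vertex 3.6 3.2 2.1
  endloop
 endfacet
 facet normal -0.315 0.841 0.440
  outer loop
   vertex 3.0 2.9 2.8
   vertex 2.8 3.4 1.7
   vertex 0.8 2.6 1.8
  endloop
 endfacet
 facet normal -0.319 0.834 0.451
  outer loop
   vertex 3.0 2.9 2.8
   vertex 0.8 2.6 1.8
   vertex 2.2 2.0 3.9
  endloop
 endfacet
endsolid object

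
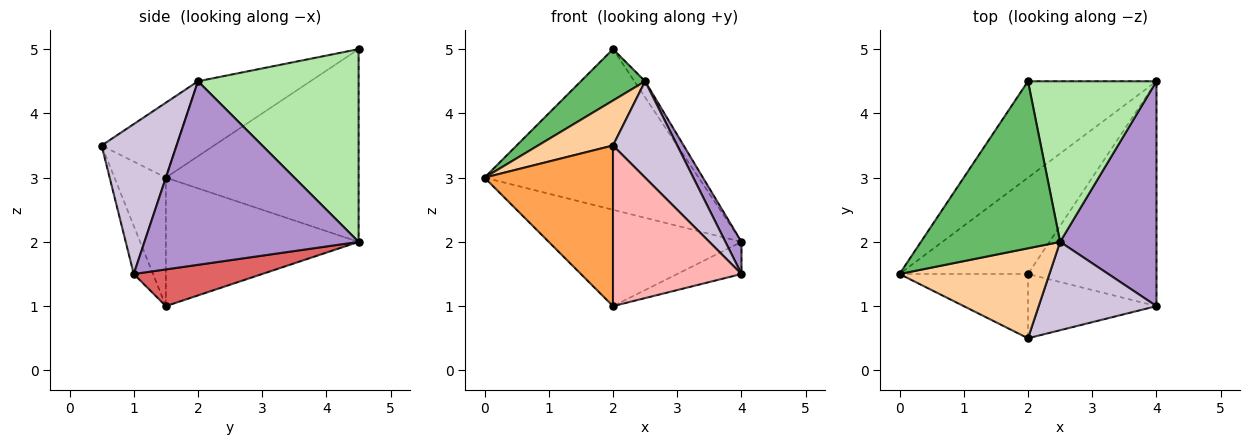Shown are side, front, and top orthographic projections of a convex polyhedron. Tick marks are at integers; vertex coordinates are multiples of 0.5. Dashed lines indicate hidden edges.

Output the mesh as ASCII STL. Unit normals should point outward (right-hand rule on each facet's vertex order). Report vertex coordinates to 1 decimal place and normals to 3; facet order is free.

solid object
 facet normal -0.611 0.679 -0.407
  outer loop
   vertex 2.0 4.5 5.0
   vertex 4.0 4.5 2.0
   vertex 0.0 1.5 3.0
  endloop
 endfacet
 facet normal -0.577 0.577 -0.577
  outer loop
   vertex 2.0 1.5 1.0
   vertex 0.0 1.5 3.0
   vertex 4.0 4.5 2.0
  endloop
 endfacet
 facet normal -0.348 -0.870 -0.348
  outer loop
   vertex 2.0 1.5 1.0
   vertex 2.0 0.5 3.5
   vertex 0.0 1.5 3.0
  endloop
 endfacet
 facet normal -0.408 -0.408 0.816
  outer loop
   vertex 2.5 2.0 4.5
   vertex 0.0 1.5 3.0
   vertex 2.0 0.5 3.5
  endloop
 endfacet
 facet normal -0.458 -0.261 0.850
  outer loop
   vertex 2.5 2.0 4.5
   vertex 2.0 4.5 5.0
   vertex 0.0 1.5 3.0
  endloop
 endfacet
 facet normal 0.831 0.055 0.554
  outer loop
   vertex 2.5 2.0 4.5
   vertex 4.0 4.5 2.0
   vertex 2.0 4.5 5.0
  endloop
 endfacet
 facet normal 0.272 0.136 -0.953
  outer loop
   vertex 4.0 1.0 1.5
   vertex 2.0 1.5 1.0
   vertex 4.0 4.5 2.0
  endloop
 endfacet
 facet normal -0.138 -0.920 -0.368
  outer loop
   vertex 4.0 1.0 1.5
   vertex 2.0 0.5 3.5
   vertex 2.0 1.5 1.0
  endloop
 endfacet
 facet normal 0.883 -0.066 0.464
  outer loop
   vertex 4.0 1.0 1.5
   vertex 4.0 4.5 2.0
   vertex 2.5 2.0 4.5
  endloop
 endfacet
 facet normal 0.652 -0.559 0.512
  outer loop
   vertex 4.0 1.0 1.5
   vertex 2.5 2.0 4.5
   vertex 2.0 0.5 3.5
  endloop
 endfacet
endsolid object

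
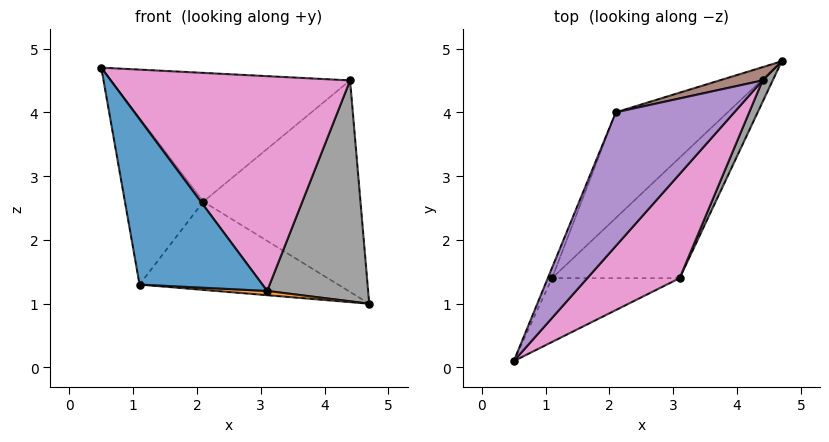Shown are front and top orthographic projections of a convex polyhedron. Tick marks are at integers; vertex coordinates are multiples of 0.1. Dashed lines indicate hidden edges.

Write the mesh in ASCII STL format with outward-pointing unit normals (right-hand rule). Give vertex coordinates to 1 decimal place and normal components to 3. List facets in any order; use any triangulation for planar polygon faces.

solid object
 facet normal -0.018 -0.933 -0.360
  outer loop
   vertex 3.1 1.4 1.2
   vertex 0.5 0.1 4.7
   vertex 1.1 1.4 1.3
  endloop
 endfacet
 facet normal -0.050 -0.035 -0.998
  outer loop
   vertex 3.1 1.4 1.2
   vertex 1.1 1.4 1.3
   vertex 4.7 4.8 1.0
  endloop
 endfacet
 facet normal -0.929 0.369 -0.023
  outer loop
   vertex 2.1 4.0 2.6
   vertex 1.1 1.4 1.3
   vertex 0.5 0.1 4.7
  endloop
 endfacet
 facet normal -0.556 0.533 -0.638
  outer loop
   vertex 2.1 4.0 2.6
   vertex 4.7 4.8 1.0
   vertex 1.1 1.4 1.3
  endloop
 endfacet
 facet normal -0.598 0.556 0.577
  outer loop
   vertex 4.4 4.5 4.5
   vertex 2.1 4.0 2.6
   vertex 0.5 0.1 4.7
  endloop
 endfacet
 facet normal -0.259 0.964 0.060
  outer loop
   vertex 4.4 4.5 4.5
   vertex 4.7 4.8 1.0
   vertex 2.1 4.0 2.6
  endloop
 endfacet
 facet normal 0.720 -0.624 0.303
  outer loop
   vertex 4.4 4.5 4.5
   vertex 0.5 0.1 4.7
   vertex 3.1 1.4 1.2
  endloop
 endfacet
 facet normal 0.905 -0.423 0.041
  outer loop
   vertex 4.4 4.5 4.5
   vertex 3.1 1.4 1.2
   vertex 4.7 4.8 1.0
  endloop
 endfacet
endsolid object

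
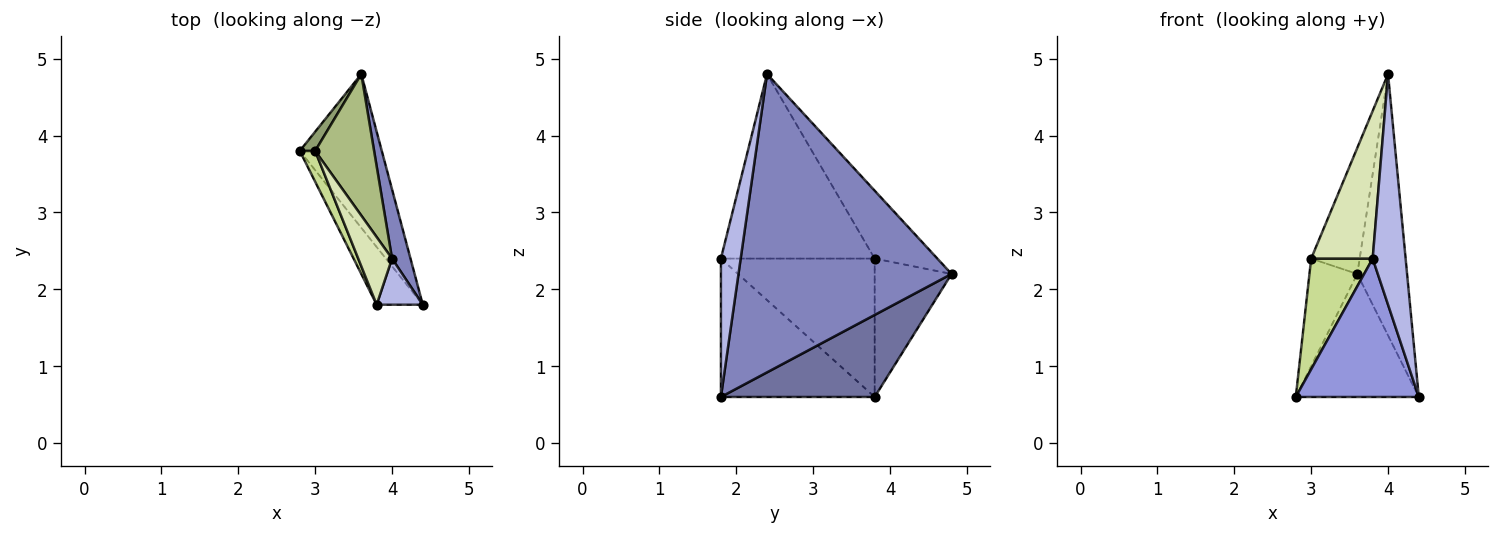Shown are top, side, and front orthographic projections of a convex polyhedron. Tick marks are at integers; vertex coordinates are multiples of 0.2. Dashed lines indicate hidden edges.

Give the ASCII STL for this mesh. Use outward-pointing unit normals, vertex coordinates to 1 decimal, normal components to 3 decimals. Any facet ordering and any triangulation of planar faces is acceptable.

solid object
 facet normal 0.615 0.492 -0.615
  outer loop
   vertex 3.6 4.8 2.2
   vertex 4.4 1.8 0.6
   vertex 2.8 3.8 0.6
  endloop
 endfacet
 facet normal 0.972 0.227 0.060
  outer loop
   vertex 4.0 2.4 4.8
   vertex 4.4 1.8 0.6
   vertex 3.6 4.8 2.2
  endloop
 endfacet
 facet normal -0.756 -0.605 -0.252
  outer loop
   vertex 3.8 1.8 2.4
   vertex 2.8 3.8 0.6
   vertex 4.4 1.8 0.6
  endloop
 endfacet
 facet normal 0.507 -0.845 0.169
  outer loop
   vertex 3.8 1.8 2.4
   vertex 4.4 1.8 0.6
   vertex 4.0 2.4 4.8
  endloop
 endfacet
 facet normal -0.845 0.526 0.094
  outer loop
   vertex 3.0 3.8 2.4
   vertex 3.6 4.8 2.2
   vertex 2.8 3.8 0.6
  endloop
 endfacet
 facet normal -0.652 0.504 0.566
  outer loop
   vertex 3.0 3.8 2.4
   vertex 4.0 2.4 4.8
   vertex 3.6 4.8 2.2
  endloop
 endfacet
 facet normal -0.924 -0.369 0.103
  outer loop
   vertex 3.0 3.8 2.4
   vertex 2.8 3.8 0.6
   vertex 3.8 1.8 2.4
  endloop
 endfacet
 facet normal -0.915 -0.366 0.168
  outer loop
   vertex 3.0 3.8 2.4
   vertex 3.8 1.8 2.4
   vertex 4.0 2.4 4.8
  endloop
 endfacet
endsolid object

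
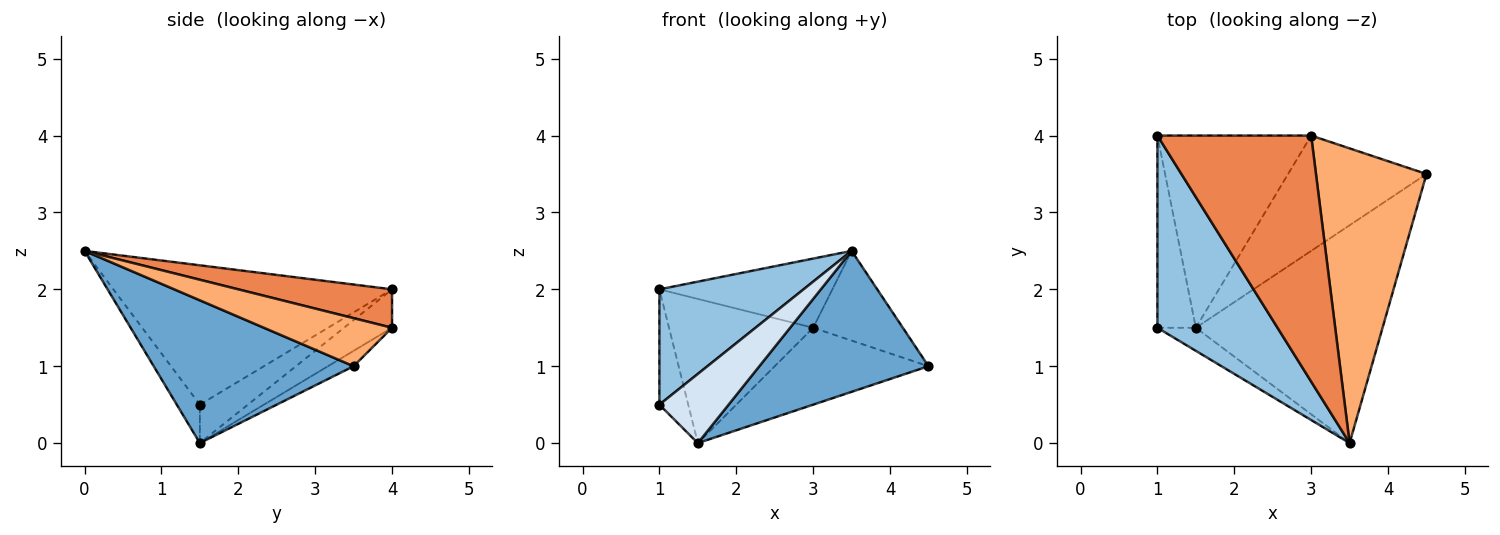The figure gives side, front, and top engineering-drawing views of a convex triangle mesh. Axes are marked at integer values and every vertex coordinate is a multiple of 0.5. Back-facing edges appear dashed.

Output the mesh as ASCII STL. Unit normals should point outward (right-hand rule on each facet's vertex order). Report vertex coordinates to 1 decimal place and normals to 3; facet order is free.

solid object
 facet normal 0.540 -0.457 -0.706
  outer loop
   vertex 1.5 1.5 0.0
   vertex 4.5 3.5 1.0
   vertex 3.5 0.0 2.5
  endloop
 endfacet
 facet normal -0.705 -0.365 0.608
  outer loop
   vertex 1.0 1.5 0.5
   vertex 3.5 0.0 2.5
   vertex 1.0 4.0 2.0
  endloop
 endfacet
 facet normal -0.651 0.391 -0.651
  outer loop
   vertex 1.0 1.5 0.5
   vertex 1.0 4.0 2.0
   vertex 1.5 1.5 0.0
  endloop
 endfacet
 facet normal -0.302 -0.905 -0.302
  outer loop
   vertex 1.0 1.5 0.5
   vertex 1.5 1.5 0.0
   vertex 3.5 0.0 2.5
  endloop
 endfacet
 facet normal 0.234 0.263 0.936
  outer loop
   vertex 3.0 4.0 1.5
   vertex 1.0 4.0 2.0
   vertex 3.5 0.0 2.5
  endloop
 endfacet
 facet normal 0.384 0.269 0.883
  outer loop
   vertex 3.0 4.0 1.5
   vertex 3.5 0.0 2.5
   vertex 4.5 3.5 1.0
  endloop
 endfacet
 facet normal -0.196 0.588 -0.784
  outer loop
   vertex 3.0 4.0 1.5
   vertex 1.5 1.5 0.0
   vertex 1.0 4.0 2.0
  endloop
 endfacet
 facet normal -0.092 0.552 -0.829
  outer loop
   vertex 3.0 4.0 1.5
   vertex 4.5 3.5 1.0
   vertex 1.5 1.5 0.0
  endloop
 endfacet
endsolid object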